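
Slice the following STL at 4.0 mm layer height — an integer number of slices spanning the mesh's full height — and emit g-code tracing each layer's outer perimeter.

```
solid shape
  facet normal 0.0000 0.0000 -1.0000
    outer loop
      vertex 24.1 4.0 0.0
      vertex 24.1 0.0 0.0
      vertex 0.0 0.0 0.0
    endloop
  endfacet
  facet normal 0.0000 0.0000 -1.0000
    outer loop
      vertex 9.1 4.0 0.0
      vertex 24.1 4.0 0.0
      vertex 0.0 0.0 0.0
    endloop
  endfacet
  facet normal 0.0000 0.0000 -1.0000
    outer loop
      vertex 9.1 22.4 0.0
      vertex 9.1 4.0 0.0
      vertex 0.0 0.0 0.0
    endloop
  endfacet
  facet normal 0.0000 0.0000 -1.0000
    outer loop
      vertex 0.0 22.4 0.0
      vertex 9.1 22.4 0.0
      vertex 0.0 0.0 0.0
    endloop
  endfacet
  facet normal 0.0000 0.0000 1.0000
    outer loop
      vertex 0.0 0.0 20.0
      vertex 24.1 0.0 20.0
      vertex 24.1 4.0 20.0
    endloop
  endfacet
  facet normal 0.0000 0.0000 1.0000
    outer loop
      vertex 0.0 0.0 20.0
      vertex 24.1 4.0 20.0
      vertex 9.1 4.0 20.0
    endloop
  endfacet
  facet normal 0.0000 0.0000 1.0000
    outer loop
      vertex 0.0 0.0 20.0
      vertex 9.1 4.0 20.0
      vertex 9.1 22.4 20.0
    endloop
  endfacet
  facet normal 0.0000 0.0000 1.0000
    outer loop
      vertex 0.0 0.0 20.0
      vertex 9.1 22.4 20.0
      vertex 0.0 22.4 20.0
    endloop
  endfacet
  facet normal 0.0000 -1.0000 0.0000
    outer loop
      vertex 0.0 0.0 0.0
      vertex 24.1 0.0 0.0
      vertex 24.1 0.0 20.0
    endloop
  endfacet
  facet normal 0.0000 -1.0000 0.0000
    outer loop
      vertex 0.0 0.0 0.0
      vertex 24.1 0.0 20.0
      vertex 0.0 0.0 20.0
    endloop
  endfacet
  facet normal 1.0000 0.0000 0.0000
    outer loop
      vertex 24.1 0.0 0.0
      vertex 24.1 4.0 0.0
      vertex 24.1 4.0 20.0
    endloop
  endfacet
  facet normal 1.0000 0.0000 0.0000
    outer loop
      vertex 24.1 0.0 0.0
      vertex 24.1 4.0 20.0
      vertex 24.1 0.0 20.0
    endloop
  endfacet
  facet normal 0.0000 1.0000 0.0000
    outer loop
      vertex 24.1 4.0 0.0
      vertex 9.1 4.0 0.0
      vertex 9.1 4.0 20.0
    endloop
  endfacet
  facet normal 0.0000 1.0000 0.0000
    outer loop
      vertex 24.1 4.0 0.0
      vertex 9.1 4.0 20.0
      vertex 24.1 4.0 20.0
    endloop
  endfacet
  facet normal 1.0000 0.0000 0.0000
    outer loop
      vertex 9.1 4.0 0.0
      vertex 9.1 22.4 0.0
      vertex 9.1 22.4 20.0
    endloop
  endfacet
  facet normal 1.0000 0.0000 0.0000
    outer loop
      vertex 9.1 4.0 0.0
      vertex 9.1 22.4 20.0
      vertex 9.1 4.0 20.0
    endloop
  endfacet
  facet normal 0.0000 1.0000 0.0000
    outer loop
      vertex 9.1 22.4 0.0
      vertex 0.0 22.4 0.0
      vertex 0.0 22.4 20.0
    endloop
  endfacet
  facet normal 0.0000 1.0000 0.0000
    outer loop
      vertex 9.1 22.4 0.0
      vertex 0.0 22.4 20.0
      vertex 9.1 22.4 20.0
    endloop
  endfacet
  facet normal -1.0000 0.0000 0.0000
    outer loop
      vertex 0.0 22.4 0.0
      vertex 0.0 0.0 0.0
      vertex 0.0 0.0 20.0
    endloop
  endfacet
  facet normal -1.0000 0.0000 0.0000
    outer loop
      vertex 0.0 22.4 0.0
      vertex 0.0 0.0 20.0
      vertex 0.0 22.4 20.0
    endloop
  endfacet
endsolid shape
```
; perimeter-only toolpath
G21 ; units = mm
G90 ; absolute positioning
G28 ; home
; layer 1
G0 Z4.0
G0 X0.0 Y0.0
G1 X24.1 Y0.0
G1 X24.1 Y4.0
G1 X9.1 Y4.0
G1 X9.1 Y22.4
G1 X0.0 Y22.4
G1 X0.0 Y0.0
; layer 2
G0 Z8.0
G0 X0.0 Y0.0
G1 X24.1 Y0.0
G1 X24.1 Y4.0
G1 X9.1 Y4.0
G1 X9.1 Y22.4
G1 X0.0 Y22.4
G1 X0.0 Y0.0
; layer 3
G0 Z12.0
G0 X0.0 Y0.0
G1 X24.1 Y0.0
G1 X24.1 Y4.0
G1 X9.1 Y4.0
G1 X9.1 Y22.4
G1 X0.0 Y22.4
G1 X0.0 Y0.0
; layer 4
G0 Z16.0
G0 X0.0 Y0.0
G1 X24.1 Y0.0
G1 X24.1 Y4.0
G1 X9.1 Y4.0
G1 X9.1 Y22.4
G1 X0.0 Y22.4
G1 X0.0 Y0.0
; layer 5
G0 Z20.0
G0 X0.0 Y0.0
G1 X24.1 Y0.0
G1 X24.1 Y4.0
G1 X9.1 Y4.0
G1 X9.1 Y22.4
G1 X0.0 Y22.4
G1 X0.0 Y0.0
M2 ; end

The solid is an L-shaped prism: outer 24.1 × 22.4 mm, arm thicknesses ≈ 4 mm (horizontal) and 9.1 mm (vertical), extruded 20 mm in z. Slicing at Δz = 4.0 mm — 5 equal slices spanning the solid's height, so layer i sits at z = i·h/5 — gives 5 non-empty perimeters. Each is a 6-segment closed polygon; G0 lifts to the layer z and rapids to the start vertex, then G1 traces the edges.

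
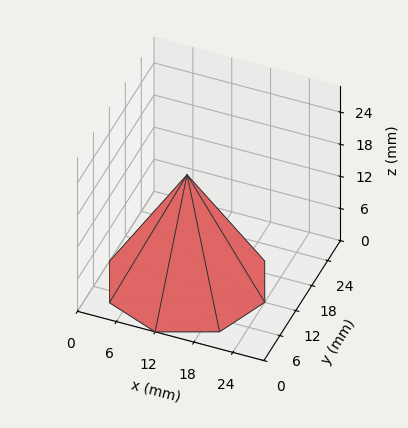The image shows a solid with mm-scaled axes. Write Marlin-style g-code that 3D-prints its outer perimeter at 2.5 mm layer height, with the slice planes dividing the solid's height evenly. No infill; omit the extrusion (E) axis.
Reading the render: the shape is a regular 8-sided pyramid, base circumscribed radius ≈ 12 mm, apex at z ≈ 20 mm (dimensions read to the nearest mm from the axis ticks). For the g-code, the solid's height is divided into equal slices at the stated Δz and each level perimeter traced with G1 moves after a G0 lift.

; perimeter-only toolpath
G21 ; units = mm
G90 ; absolute positioning
G28 ; home
; layer 1
G0 Z2.5
G0 X22.5 Y12.0
G1 X19.4 Y19.4
G1 X12.0 Y22.5
G1 X4.6 Y19.4
G1 X1.5 Y12.0
G1 X4.6 Y4.6
G1 X12.0 Y1.5
G1 X19.4 Y4.6
G1 X22.5 Y12.0
; layer 2
G0 Z5.0
G0 X21.0 Y12.0
G1 X18.4 Y18.4
G1 X12.0 Y21.0
G1 X5.6 Y18.4
G1 X3.0 Y12.0
G1 X5.6 Y5.6
G1 X12.0 Y3.0
G1 X18.4 Y5.6
G1 X21.0 Y12.0
; layer 3
G0 Z7.5
G0 X19.5 Y12.0
G1 X17.3 Y17.3
G1 X12.0 Y19.5
G1 X6.7 Y17.3
G1 X4.5 Y12.0
G1 X6.7 Y6.7
G1 X12.0 Y4.5
G1 X17.3 Y6.7
G1 X19.5 Y12.0
; layer 4
G0 Z10.0
G0 X18.0 Y12.0
G1 X16.2 Y16.2
G1 X12.0 Y18.0
G1 X7.8 Y16.2
G1 X6.0 Y12.0
G1 X7.8 Y7.8
G1 X12.0 Y6.0
G1 X16.2 Y7.8
G1 X18.0 Y12.0
; layer 5
G0 Z12.5
G0 X16.5 Y12.0
G1 X15.2 Y15.2
G1 X12.0 Y16.5
G1 X8.8 Y15.2
G1 X7.5 Y12.0
G1 X8.8 Y8.8
G1 X12.0 Y7.5
G1 X15.2 Y8.8
G1 X16.5 Y12.0
; layer 6
G0 Z15.0
G0 X15.0 Y12.0
G1 X14.1 Y14.1
G1 X12.0 Y15.0
G1 X9.9 Y14.1
G1 X9.0 Y12.0
G1 X9.9 Y9.9
G1 X12.0 Y9.0
G1 X14.1 Y9.9
G1 X15.0 Y12.0
; layer 7
G0 Z17.5
G0 X13.5 Y12.0
G1 X13.1 Y13.1
G1 X12.0 Y13.5
G1 X10.9 Y13.1
G1 X10.5 Y12.0
G1 X10.9 Y10.9
G1 X12.0 Y10.5
G1 X13.1 Y10.9
G1 X13.5 Y12.0
M2 ; end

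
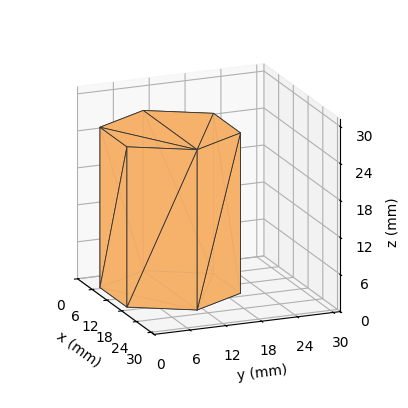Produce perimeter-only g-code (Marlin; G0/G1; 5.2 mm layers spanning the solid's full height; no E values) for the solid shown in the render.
Reading the render: the shape is a regular 6-sided prism (a cylinder approximated with 6 flat sides), circumscribed radius ≈ 11 mm, height ≈ 26 mm (dimensions read to the nearest mm from the axis ticks). For the g-code, the solid's height is divided into equal slices at the stated Δz and each level perimeter traced with G1 moves after a G0 lift.

; perimeter-only toolpath
G21 ; units = mm
G90 ; absolute positioning
G28 ; home
; layer 1
G0 Z5.2
G0 X22.0 Y11.0
G1 X16.5 Y20.5
G1 X5.5 Y20.5
G1 X0.0 Y11.0
G1 X5.5 Y1.5
G1 X16.5 Y1.5
G1 X22.0 Y11.0
; layer 2
G0 Z10.4
G0 X22.0 Y11.0
G1 X16.5 Y20.5
G1 X5.5 Y20.5
G1 X0.0 Y11.0
G1 X5.5 Y1.5
G1 X16.5 Y1.5
G1 X22.0 Y11.0
; layer 3
G0 Z15.6
G0 X22.0 Y11.0
G1 X16.5 Y20.5
G1 X5.5 Y20.5
G1 X0.0 Y11.0
G1 X5.5 Y1.5
G1 X16.5 Y1.5
G1 X22.0 Y11.0
; layer 4
G0 Z20.8
G0 X22.0 Y11.0
G1 X16.5 Y20.5
G1 X5.5 Y20.5
G1 X0.0 Y11.0
G1 X5.5 Y1.5
G1 X16.5 Y1.5
G1 X22.0 Y11.0
; layer 5
G0 Z26.0
G0 X22.0 Y11.0
G1 X16.5 Y20.5
G1 X5.5 Y20.5
G1 X0.0 Y11.0
G1 X5.5 Y1.5
G1 X16.5 Y1.5
G1 X22.0 Y11.0
M2 ; end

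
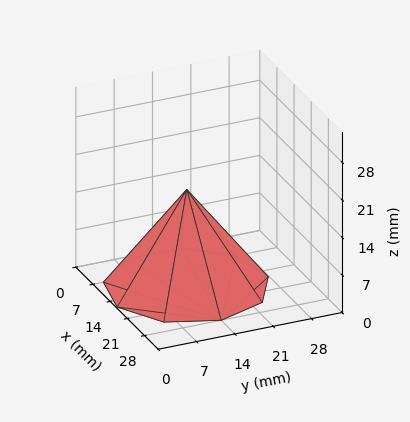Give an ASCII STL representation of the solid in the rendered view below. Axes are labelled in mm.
Reading the render: the shape is a regular 9-sided pyramid, base circumscribed radius ≈ 14 mm, apex at z ≈ 18 mm (dimensions read to the nearest mm from the axis ticks). For the STL, each face is triangulated and given an outward normal.

solid part
  facet normal 0.0000 0.0000 -1.0000
    outer loop
      vertex 16.4 27.8 0.0
      vertex 24.7 23.0 0.0
      vertex 28.0 14.0 0.0
    endloop
  endfacet
  facet normal 0.0000 0.0000 -1.0000
    outer loop
      vertex 7.0 26.1 0.0
      vertex 16.4 27.8 0.0
      vertex 28.0 14.0 0.0
    endloop
  endfacet
  facet normal 0.0000 0.0000 -1.0000
    outer loop
      vertex 0.8 18.8 0.0
      vertex 7.0 26.1 0.0
      vertex 28.0 14.0 0.0
    endloop
  endfacet
  facet normal 0.0000 0.0000 -1.0000
    outer loop
      vertex 0.8 9.2 0.0
      vertex 0.8 18.8 0.0
      vertex 28.0 14.0 0.0
    endloop
  endfacet
  facet normal 0.0000 0.0000 -1.0000
    outer loop
      vertex 7.0 1.9 0.0
      vertex 0.8 9.2 0.0
      vertex 28.0 14.0 0.0
    endloop
  endfacet
  facet normal 0.0000 0.0000 -1.0000
    outer loop
      vertex 16.4 0.2 0.0
      vertex 7.0 1.9 0.0
      vertex 28.0 14.0 0.0
    endloop
  endfacet
  facet normal 0.0000 0.0000 -1.0000
    outer loop
      vertex 24.7 5.0 0.0
      vertex 16.4 0.2 0.0
      vertex 28.0 14.0 0.0
    endloop
  endfacet
  facet normal 0.7582 0.2780 0.5897
    outer loop
      vertex 28.0 14.0 0.0
      vertex 24.7 23.0 0.0
      vertex 14.0 14.0 18.0
    endloop
  endfacet
  facet normal 0.4043 0.6990 0.5898
    outer loop
      vertex 24.7 23.0 0.0
      vertex 16.4 27.8 0.0
      vertex 14.0 14.0 18.0
    endloop
  endfacet
  facet normal -0.1437 0.7945 0.5900
    outer loop
      vertex 16.4 27.8 0.0
      vertex 7.0 26.1 0.0
      vertex 14.0 14.0 18.0
    endloop
  endfacet
  facet normal -0.6152 0.5225 0.5904
    outer loop
      vertex 7.0 26.1 0.0
      vertex 0.8 18.8 0.0
      vertex 14.0 14.0 18.0
    endloop
  endfacet
  facet normal -0.8064 0.0000 0.5914
    outer loop
      vertex 0.8 18.8 0.0
      vertex 0.8 9.2 0.0
      vertex 14.0 14.0 18.0
    endloop
  endfacet
  facet normal -0.6152 -0.5225 0.5904
    outer loop
      vertex 0.8 9.2 0.0
      vertex 7.0 1.9 0.0
      vertex 14.0 14.0 18.0
    endloop
  endfacet
  facet normal -0.1437 -0.7945 0.5900
    outer loop
      vertex 7.0 1.9 0.0
      vertex 16.4 0.2 0.0
      vertex 14.0 14.0 18.0
    endloop
  endfacet
  facet normal 0.4043 -0.6990 0.5898
    outer loop
      vertex 16.4 0.2 0.0
      vertex 24.7 5.0 0.0
      vertex 14.0 14.0 18.0
    endloop
  endfacet
  facet normal 0.7582 -0.2780 0.5897
    outer loop
      vertex 24.7 5.0 0.0
      vertex 28.0 14.0 0.0
      vertex 14.0 14.0 18.0
    endloop
  endfacet
endsolid part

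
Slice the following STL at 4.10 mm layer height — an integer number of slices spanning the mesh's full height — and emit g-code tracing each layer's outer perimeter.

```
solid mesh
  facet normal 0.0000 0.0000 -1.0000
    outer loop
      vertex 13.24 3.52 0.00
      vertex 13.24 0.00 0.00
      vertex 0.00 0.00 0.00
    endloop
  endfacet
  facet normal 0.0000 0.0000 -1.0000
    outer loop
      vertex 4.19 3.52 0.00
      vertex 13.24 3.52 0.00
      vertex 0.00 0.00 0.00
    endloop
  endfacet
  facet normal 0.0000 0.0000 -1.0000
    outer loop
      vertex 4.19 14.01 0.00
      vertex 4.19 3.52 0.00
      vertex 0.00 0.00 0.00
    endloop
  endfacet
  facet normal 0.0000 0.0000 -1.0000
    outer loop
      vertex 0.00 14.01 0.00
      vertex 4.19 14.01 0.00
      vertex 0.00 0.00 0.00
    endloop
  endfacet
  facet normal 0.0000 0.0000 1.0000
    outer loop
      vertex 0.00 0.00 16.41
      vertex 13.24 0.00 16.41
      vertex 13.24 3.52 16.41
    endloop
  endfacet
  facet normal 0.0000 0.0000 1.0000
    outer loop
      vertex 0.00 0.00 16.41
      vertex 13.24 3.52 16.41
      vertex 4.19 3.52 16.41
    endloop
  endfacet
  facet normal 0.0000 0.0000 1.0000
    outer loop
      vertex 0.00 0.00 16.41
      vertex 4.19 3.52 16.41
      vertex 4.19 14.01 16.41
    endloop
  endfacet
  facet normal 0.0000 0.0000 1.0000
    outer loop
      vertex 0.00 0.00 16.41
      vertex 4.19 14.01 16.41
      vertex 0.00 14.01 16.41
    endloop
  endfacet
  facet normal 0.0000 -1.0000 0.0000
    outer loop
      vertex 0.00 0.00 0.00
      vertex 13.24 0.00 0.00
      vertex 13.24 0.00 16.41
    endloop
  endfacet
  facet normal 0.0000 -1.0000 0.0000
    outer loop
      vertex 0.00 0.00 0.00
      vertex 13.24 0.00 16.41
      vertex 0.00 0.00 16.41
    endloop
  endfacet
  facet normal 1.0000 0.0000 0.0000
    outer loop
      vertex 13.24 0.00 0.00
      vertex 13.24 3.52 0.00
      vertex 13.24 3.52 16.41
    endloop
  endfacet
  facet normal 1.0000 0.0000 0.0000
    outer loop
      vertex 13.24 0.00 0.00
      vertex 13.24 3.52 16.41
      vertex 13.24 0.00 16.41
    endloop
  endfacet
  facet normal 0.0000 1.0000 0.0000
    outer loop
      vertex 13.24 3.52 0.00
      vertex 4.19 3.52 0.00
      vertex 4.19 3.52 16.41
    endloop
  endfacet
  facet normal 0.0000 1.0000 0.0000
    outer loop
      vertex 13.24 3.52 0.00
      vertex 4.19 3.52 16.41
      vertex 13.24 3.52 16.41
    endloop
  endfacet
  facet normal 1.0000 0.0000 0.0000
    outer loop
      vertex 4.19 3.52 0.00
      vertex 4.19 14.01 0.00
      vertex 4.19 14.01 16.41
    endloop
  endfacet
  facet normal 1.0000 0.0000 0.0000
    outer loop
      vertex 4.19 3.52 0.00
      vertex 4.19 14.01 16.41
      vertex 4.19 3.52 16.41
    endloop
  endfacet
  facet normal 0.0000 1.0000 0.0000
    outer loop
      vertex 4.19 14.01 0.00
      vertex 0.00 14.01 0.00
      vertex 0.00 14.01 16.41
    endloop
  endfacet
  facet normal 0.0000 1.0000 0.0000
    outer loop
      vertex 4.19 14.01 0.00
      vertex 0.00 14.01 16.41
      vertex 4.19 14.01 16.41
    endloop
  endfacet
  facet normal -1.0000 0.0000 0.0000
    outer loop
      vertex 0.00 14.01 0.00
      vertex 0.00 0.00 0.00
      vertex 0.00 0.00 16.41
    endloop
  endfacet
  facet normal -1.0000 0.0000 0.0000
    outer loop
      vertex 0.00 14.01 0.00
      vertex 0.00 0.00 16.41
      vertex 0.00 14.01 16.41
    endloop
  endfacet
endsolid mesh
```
; perimeter-only toolpath
G21 ; units = mm
G90 ; absolute positioning
G28 ; home
; layer 1
G0 Z4.10
G0 X0.00 Y0.00
G1 X13.24 Y0.00
G1 X13.24 Y3.52
G1 X4.19 Y3.52
G1 X4.19 Y14.01
G1 X0.00 Y14.01
G1 X0.00 Y0.00
; layer 2
G0 Z8.21
G0 X0.00 Y0.00
G1 X13.24 Y0.00
G1 X13.24 Y3.52
G1 X4.19 Y3.52
G1 X4.19 Y14.01
G1 X0.00 Y14.01
G1 X0.00 Y0.00
; layer 3
G0 Z12.31
G0 X0.00 Y0.00
G1 X13.24 Y0.00
G1 X13.24 Y3.52
G1 X4.19 Y3.52
G1 X4.19 Y14.01
G1 X0.00 Y14.01
G1 X0.00 Y0.00
; layer 4
G0 Z16.41
G0 X0.00 Y0.00
G1 X13.24 Y0.00
G1 X13.24 Y3.52
G1 X4.19 Y3.52
G1 X4.19 Y14.01
G1 X0.00 Y14.01
G1 X0.00 Y0.00
M2 ; end

The solid is an L-shaped prism: outer 13.2 × 14 mm, arm thicknesses ≈ 3.52 mm (horizontal) and 4.19 mm (vertical), extruded 16.4 mm in z. Slicing at Δz = 4.10 mm — 4 equal slices spanning the solid's height, so layer i sits at z = i·h/4 — gives 4 non-empty perimeters. Each is a 6-segment closed polygon; G0 lifts to the layer z and rapids to the start vertex, then G1 traces the edges.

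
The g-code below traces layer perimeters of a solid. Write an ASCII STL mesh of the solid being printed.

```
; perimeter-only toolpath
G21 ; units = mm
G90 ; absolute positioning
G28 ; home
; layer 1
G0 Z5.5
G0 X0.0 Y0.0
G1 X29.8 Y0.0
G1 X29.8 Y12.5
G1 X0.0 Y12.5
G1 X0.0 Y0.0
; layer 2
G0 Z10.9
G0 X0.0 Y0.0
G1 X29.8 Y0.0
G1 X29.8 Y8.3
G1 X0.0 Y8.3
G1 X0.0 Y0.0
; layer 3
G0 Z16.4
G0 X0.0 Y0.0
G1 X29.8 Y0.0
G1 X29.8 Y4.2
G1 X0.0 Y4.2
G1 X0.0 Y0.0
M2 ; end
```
solid part
  facet normal 0.0000 0.0000 -1.0000
    outer loop
      vertex 29.8 16.7 0.0
      vertex 29.8 0.0 0.0
      vertex 0.0 0.0 0.0
    endloop
  endfacet
  facet normal 0.0000 0.0000 -1.0000
    outer loop
      vertex 0.0 16.7 0.0
      vertex 29.8 16.7 0.0
      vertex 0.0 0.0 0.0
    endloop
  endfacet
  facet normal 0.0000 -1.0000 0.0000
    outer loop
      vertex 0.0 0.0 0.0
      vertex 29.8 0.0 0.0
      vertex 29.8 0.0 21.9
    endloop
  endfacet
  facet normal 0.0000 -1.0000 0.0000
    outer loop
      vertex 0.0 0.0 0.0
      vertex 29.8 0.0 21.9
      vertex 0.0 0.0 21.9
    endloop
  endfacet
  facet normal 0.0000 0.7952 0.6064
    outer loop
      vertex 0.0 0.0 21.9
      vertex 29.8 0.0 21.9
      vertex 29.8 16.7 0.0
    endloop
  endfacet
  facet normal 0.0000 0.7952 0.6064
    outer loop
      vertex 0.0 0.0 21.9
      vertex 29.8 16.7 0.0
      vertex 0.0 16.7 0.0
    endloop
  endfacet
  facet normal -1.0000 0.0000 0.0000
    outer loop
      vertex 0.0 0.0 21.9
      vertex 0.0 16.7 0.0
      vertex 0.0 0.0 0.0
    endloop
  endfacet
  facet normal 1.0000 0.0000 0.0000
    outer loop
      vertex 29.8 0.0 0.0
      vertex 29.8 16.7 0.0
      vertex 29.8 0.0 21.9
    endloop
  endfacet
endsolid part

The G0 Z moves step by Δz≈5.5 mm. The G1 loops shrink linearly with z, so the solid tapers from its base footprint up to z≈21.9. Closing with a flat bottom cap and the tapered top and triangulating gives 8 facets — a wedge (ramp): 29.8 × 16.7 mm base, rising to 21.9 mm along the y=0 edge and sloping linearly to z=0 at y=16.7.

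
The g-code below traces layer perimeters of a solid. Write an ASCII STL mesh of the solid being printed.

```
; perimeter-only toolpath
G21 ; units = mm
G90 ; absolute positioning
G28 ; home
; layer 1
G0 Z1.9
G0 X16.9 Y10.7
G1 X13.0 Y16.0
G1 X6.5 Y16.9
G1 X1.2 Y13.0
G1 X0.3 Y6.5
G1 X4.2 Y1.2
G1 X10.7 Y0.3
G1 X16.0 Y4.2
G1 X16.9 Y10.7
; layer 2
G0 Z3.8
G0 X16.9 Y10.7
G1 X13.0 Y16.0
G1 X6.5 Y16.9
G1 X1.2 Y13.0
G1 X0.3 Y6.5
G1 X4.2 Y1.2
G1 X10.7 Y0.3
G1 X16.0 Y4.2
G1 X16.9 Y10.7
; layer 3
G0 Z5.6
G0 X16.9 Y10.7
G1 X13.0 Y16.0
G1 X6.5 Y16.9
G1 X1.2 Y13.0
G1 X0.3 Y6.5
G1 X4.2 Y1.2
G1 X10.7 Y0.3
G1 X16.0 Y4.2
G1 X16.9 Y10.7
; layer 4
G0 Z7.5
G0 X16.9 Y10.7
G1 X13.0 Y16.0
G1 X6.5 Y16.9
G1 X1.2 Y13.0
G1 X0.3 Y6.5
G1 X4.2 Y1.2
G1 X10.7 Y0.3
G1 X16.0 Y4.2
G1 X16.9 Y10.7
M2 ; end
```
solid part
  facet normal 0.0000 0.0000 -1.0000
    outer loop
      vertex 6.5 16.9 0.0
      vertex 13.0 16.0 0.0
      vertex 16.9 10.7 0.0
    endloop
  endfacet
  facet normal 0.0000 0.0000 -1.0000
    outer loop
      vertex 1.2 13.0 0.0
      vertex 6.5 16.9 0.0
      vertex 16.9 10.7 0.0
    endloop
  endfacet
  facet normal 0.0000 0.0000 -1.0000
    outer loop
      vertex 0.3 6.5 0.0
      vertex 1.2 13.0 0.0
      vertex 16.9 10.7 0.0
    endloop
  endfacet
  facet normal 0.0000 0.0000 -1.0000
    outer loop
      vertex 4.2 1.2 0.0
      vertex 0.3 6.5 0.0
      vertex 16.9 10.7 0.0
    endloop
  endfacet
  facet normal 0.0000 0.0000 -1.0000
    outer loop
      vertex 10.7 0.3 0.0
      vertex 4.2 1.2 0.0
      vertex 16.9 10.7 0.0
    endloop
  endfacet
  facet normal 0.0000 0.0000 -1.0000
    outer loop
      vertex 16.0 4.2 0.0
      vertex 10.7 0.3 0.0
      vertex 16.9 10.7 0.0
    endloop
  endfacet
  facet normal 0.0000 0.0000 1.0000
    outer loop
      vertex 16.9 10.7 7.5
      vertex 13.0 16.0 7.5
      vertex 6.5 16.9 7.5
    endloop
  endfacet
  facet normal 0.0000 0.0000 1.0000
    outer loop
      vertex 16.9 10.7 7.5
      vertex 6.5 16.9 7.5
      vertex 1.2 13.0 7.5
    endloop
  endfacet
  facet normal 0.0000 0.0000 1.0000
    outer loop
      vertex 16.9 10.7 7.5
      vertex 1.2 13.0 7.5
      vertex 0.3 6.5 7.5
    endloop
  endfacet
  facet normal 0.0000 0.0000 1.0000
    outer loop
      vertex 16.9 10.7 7.5
      vertex 0.3 6.5 7.5
      vertex 4.2 1.2 7.5
    endloop
  endfacet
  facet normal 0.0000 0.0000 1.0000
    outer loop
      vertex 16.9 10.7 7.5
      vertex 4.2 1.2 7.5
      vertex 10.7 0.3 7.5
    endloop
  endfacet
  facet normal 0.0000 0.0000 1.0000
    outer loop
      vertex 16.9 10.7 7.5
      vertex 10.7 0.3 7.5
      vertex 16.0 4.2 7.5
    endloop
  endfacet
  facet normal 0.8054 0.5927 0.0000
    outer loop
      vertex 16.9 10.7 0.0
      vertex 13.0 16.0 0.0
      vertex 13.0 16.0 7.5
    endloop
  endfacet
  facet normal 0.8054 0.5927 0.0000
    outer loop
      vertex 16.9 10.7 0.0
      vertex 13.0 16.0 7.5
      vertex 16.9 10.7 7.5
    endloop
  endfacet
  facet normal 0.1372 0.9905 0.0000
    outer loop
      vertex 13.0 16.0 0.0
      vertex 6.5 16.9 0.0
      vertex 6.5 16.9 7.5
    endloop
  endfacet
  facet normal 0.1372 0.9905 0.0000
    outer loop
      vertex 13.0 16.0 0.0
      vertex 6.5 16.9 7.5
      vertex 13.0 16.0 7.5
    endloop
  endfacet
  facet normal -0.5927 0.8054 0.0000
    outer loop
      vertex 6.5 16.9 0.0
      vertex 1.2 13.0 0.0
      vertex 1.2 13.0 7.5
    endloop
  endfacet
  facet normal -0.5927 0.8054 0.0000
    outer loop
      vertex 6.5 16.9 0.0
      vertex 1.2 13.0 7.5
      vertex 6.5 16.9 7.5
    endloop
  endfacet
  facet normal -0.9905 0.1372 0.0000
    outer loop
      vertex 1.2 13.0 0.0
      vertex 0.3 6.5 0.0
      vertex 0.3 6.5 7.5
    endloop
  endfacet
  facet normal -0.9905 0.1372 0.0000
    outer loop
      vertex 1.2 13.0 0.0
      vertex 0.3 6.5 7.5
      vertex 1.2 13.0 7.5
    endloop
  endfacet
  facet normal -0.8054 -0.5927 0.0000
    outer loop
      vertex 0.3 6.5 0.0
      vertex 4.2 1.2 0.0
      vertex 4.2 1.2 7.5
    endloop
  endfacet
  facet normal -0.8054 -0.5927 0.0000
    outer loop
      vertex 0.3 6.5 0.0
      vertex 4.2 1.2 7.5
      vertex 0.3 6.5 7.5
    endloop
  endfacet
  facet normal -0.1372 -0.9905 0.0000
    outer loop
      vertex 4.2 1.2 0.0
      vertex 10.7 0.3 0.0
      vertex 10.7 0.3 7.5
    endloop
  endfacet
  facet normal -0.1372 -0.9905 0.0000
    outer loop
      vertex 4.2 1.2 0.0
      vertex 10.7 0.3 7.5
      vertex 4.2 1.2 7.5
    endloop
  endfacet
  facet normal 0.5927 -0.8054 0.0000
    outer loop
      vertex 10.7 0.3 0.0
      vertex 16.0 4.2 0.0
      vertex 16.0 4.2 7.5
    endloop
  endfacet
  facet normal 0.5927 -0.8054 0.0000
    outer loop
      vertex 10.7 0.3 0.0
      vertex 16.0 4.2 7.5
      vertex 10.7 0.3 7.5
    endloop
  endfacet
  facet normal 0.9905 -0.1372 0.0000
    outer loop
      vertex 16.0 4.2 0.0
      vertex 16.9 10.7 0.0
      vertex 16.9 10.7 7.5
    endloop
  endfacet
  facet normal 0.9905 -0.1372 0.0000
    outer loop
      vertex 16.0 4.2 0.0
      vertex 16.9 10.7 7.5
      vertex 16.0 4.2 7.5
    endloop
  endfacet
endsolid part

The G0 Z moves step by Δz≈1.9 mm. Every layer's G1 loop is the same polygon, so the solid is a straight extrusion of it from z=0 to z≈7.5. Closing with flat bottom and top caps and triangulating gives 28 facets — a regular 8-sided prism (a cylinder approximated with 8 flat sides), circumscribed radius ≈ 8.6 mm, height ≈ 7.5 mm.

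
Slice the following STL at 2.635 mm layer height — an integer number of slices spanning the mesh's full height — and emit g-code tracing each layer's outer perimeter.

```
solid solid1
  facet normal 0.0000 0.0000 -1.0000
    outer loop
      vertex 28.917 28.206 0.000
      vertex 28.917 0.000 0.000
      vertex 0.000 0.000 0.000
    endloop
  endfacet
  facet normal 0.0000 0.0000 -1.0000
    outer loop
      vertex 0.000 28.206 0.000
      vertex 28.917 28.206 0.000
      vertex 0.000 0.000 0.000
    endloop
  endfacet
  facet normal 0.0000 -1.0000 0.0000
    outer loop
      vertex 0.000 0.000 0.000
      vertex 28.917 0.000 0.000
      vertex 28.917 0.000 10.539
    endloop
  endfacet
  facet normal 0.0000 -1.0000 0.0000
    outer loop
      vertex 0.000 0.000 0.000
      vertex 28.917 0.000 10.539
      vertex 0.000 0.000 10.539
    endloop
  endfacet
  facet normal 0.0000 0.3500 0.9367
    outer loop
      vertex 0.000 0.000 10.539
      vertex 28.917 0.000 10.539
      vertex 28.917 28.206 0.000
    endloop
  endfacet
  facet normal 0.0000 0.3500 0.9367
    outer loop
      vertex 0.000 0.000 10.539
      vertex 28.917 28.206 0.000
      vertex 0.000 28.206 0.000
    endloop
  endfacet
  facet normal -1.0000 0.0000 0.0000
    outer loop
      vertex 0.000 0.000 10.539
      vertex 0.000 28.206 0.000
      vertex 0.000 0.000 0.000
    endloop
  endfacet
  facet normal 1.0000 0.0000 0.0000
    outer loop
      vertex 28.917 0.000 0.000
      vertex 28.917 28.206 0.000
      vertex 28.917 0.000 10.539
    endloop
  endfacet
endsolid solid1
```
; perimeter-only toolpath
G21 ; units = mm
G90 ; absolute positioning
G28 ; home
; layer 1
G0 Z2.635
G0 X0.000 Y0.000
G1 X28.917 Y0.000
G1 X28.917 Y21.154
G1 X0.000 Y21.154
G1 X0.000 Y0.000
; layer 2
G0 Z5.269
G0 X0.000 Y0.000
G1 X28.917 Y0.000
G1 X28.917 Y14.103
G1 X0.000 Y14.103
G1 X0.000 Y0.000
; layer 3
G0 Z7.904
G0 X0.000 Y0.000
G1 X28.917 Y0.000
G1 X28.917 Y7.051
G1 X0.000 Y7.051
G1 X0.000 Y0.000
M2 ; end

The solid is a wedge (ramp): 28.9 × 28.2 mm base, rising to 10.5 mm along the y=0 edge and sloping linearly to z=0 at y=28.2. Slicing at Δz = 2.635 mm — 4 equal slices spanning the solid's height, so layer i sits at z = i·h/4 — gives 3 non-empty perimeters. Each is a 4-segment closed polygon; G0 lifts to the layer z and rapids to the start vertex, then G1 traces the edges. The cross-section shrinks linearly with z (the slice at the apex is degenerate and omitted).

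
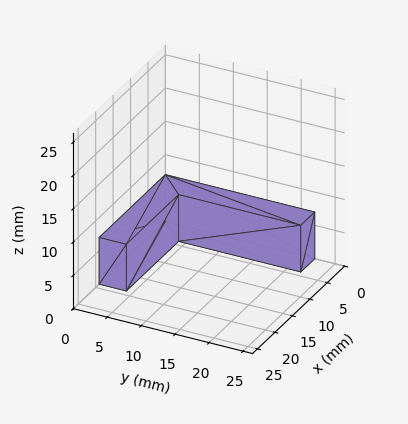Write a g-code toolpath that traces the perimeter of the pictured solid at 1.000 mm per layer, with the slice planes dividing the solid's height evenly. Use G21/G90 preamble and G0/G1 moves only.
Reading the render: the shape is an L-shaped prism: outer 19 × 22 mm, arm thicknesses ≈ 4 mm (horizontal) and 4 mm (vertical), extruded 7 mm in z (dimensions read to the nearest mm from the axis ticks). For the g-code, the solid's height is divided into equal slices at the stated Δz and each level perimeter traced with G1 moves after a G0 lift.

; perimeter-only toolpath
G21 ; units = mm
G90 ; absolute positioning
G28 ; home
; layer 1
G0 Z1.000
G0 X0.000 Y0.000
G1 X19.000 Y0.000
G1 X19.000 Y4.000
G1 X4.000 Y4.000
G1 X4.000 Y22.000
G1 X0.000 Y22.000
G1 X0.000 Y0.000
; layer 2
G0 Z2.000
G0 X0.000 Y0.000
G1 X19.000 Y0.000
G1 X19.000 Y4.000
G1 X4.000 Y4.000
G1 X4.000 Y22.000
G1 X0.000 Y22.000
G1 X0.000 Y0.000
; layer 3
G0 Z3.000
G0 X0.000 Y0.000
G1 X19.000 Y0.000
G1 X19.000 Y4.000
G1 X4.000 Y4.000
G1 X4.000 Y22.000
G1 X0.000 Y22.000
G1 X0.000 Y0.000
; layer 4
G0 Z4.000
G0 X0.000 Y0.000
G1 X19.000 Y0.000
G1 X19.000 Y4.000
G1 X4.000 Y4.000
G1 X4.000 Y22.000
G1 X0.000 Y22.000
G1 X0.000 Y0.000
; layer 5
G0 Z5.000
G0 X0.000 Y0.000
G1 X19.000 Y0.000
G1 X19.000 Y4.000
G1 X4.000 Y4.000
G1 X4.000 Y22.000
G1 X0.000 Y22.000
G1 X0.000 Y0.000
; layer 6
G0 Z6.000
G0 X0.000 Y0.000
G1 X19.000 Y0.000
G1 X19.000 Y4.000
G1 X4.000 Y4.000
G1 X4.000 Y22.000
G1 X0.000 Y22.000
G1 X0.000 Y0.000
; layer 7
G0 Z7.000
G0 X0.000 Y0.000
G1 X19.000 Y0.000
G1 X19.000 Y4.000
G1 X4.000 Y4.000
G1 X4.000 Y22.000
G1 X0.000 Y22.000
G1 X0.000 Y0.000
M2 ; end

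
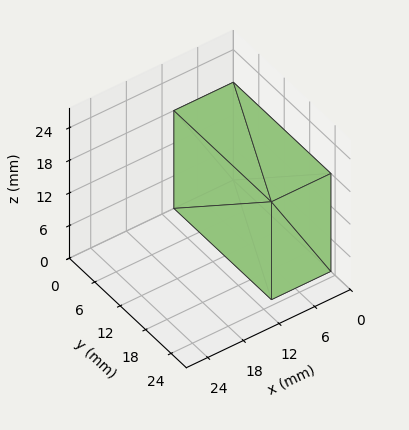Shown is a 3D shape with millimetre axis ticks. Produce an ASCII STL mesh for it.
Reading the render: the shape is a rectangular box, roughly 10 × 23 mm footprint and 18 mm tall (dimensions read to the nearest mm from the axis ticks). For the STL, each face is triangulated and given an outward normal.

solid part
  facet normal 0.0000 0.0000 -1.0000
    outer loop
      vertex 10.0 23.0 0.0
      vertex 10.0 0.0 0.0
      vertex 0.0 0.0 0.0
    endloop
  endfacet
  facet normal 0.0000 0.0000 -1.0000
    outer loop
      vertex 0.0 23.0 0.0
      vertex 10.0 23.0 0.0
      vertex 0.0 0.0 0.0
    endloop
  endfacet
  facet normal 0.0000 0.0000 1.0000
    outer loop
      vertex 0.0 0.0 18.0
      vertex 10.0 0.0 18.0
      vertex 10.0 23.0 18.0
    endloop
  endfacet
  facet normal 0.0000 0.0000 1.0000
    outer loop
      vertex 0.0 0.0 18.0
      vertex 10.0 23.0 18.0
      vertex 0.0 23.0 18.0
    endloop
  endfacet
  facet normal 0.0000 -1.0000 0.0000
    outer loop
      vertex 0.0 0.0 0.0
      vertex 10.0 0.0 0.0
      vertex 10.0 0.0 18.0
    endloop
  endfacet
  facet normal 0.0000 -1.0000 0.0000
    outer loop
      vertex 0.0 0.0 0.0
      vertex 10.0 0.0 18.0
      vertex 0.0 0.0 18.0
    endloop
  endfacet
  facet normal 0.0000 1.0000 0.0000
    outer loop
      vertex 10.0 23.0 18.0
      vertex 10.0 23.0 0.0
      vertex 0.0 23.0 0.0
    endloop
  endfacet
  facet normal 0.0000 1.0000 0.0000
    outer loop
      vertex 0.0 23.0 18.0
      vertex 10.0 23.0 18.0
      vertex 0.0 23.0 0.0
    endloop
  endfacet
  facet normal -1.0000 0.0000 0.0000
    outer loop
      vertex 0.0 23.0 18.0
      vertex 0.0 23.0 0.0
      vertex 0.0 0.0 0.0
    endloop
  endfacet
  facet normal -1.0000 0.0000 0.0000
    outer loop
      vertex 0.0 0.0 18.0
      vertex 0.0 23.0 18.0
      vertex 0.0 0.0 0.0
    endloop
  endfacet
  facet normal 1.0000 0.0000 0.0000
    outer loop
      vertex 10.0 0.0 0.0
      vertex 10.0 23.0 0.0
      vertex 10.0 23.0 18.0
    endloop
  endfacet
  facet normal 1.0000 0.0000 0.0000
    outer loop
      vertex 10.0 0.0 0.0
      vertex 10.0 23.0 18.0
      vertex 10.0 0.0 18.0
    endloop
  endfacet
endsolid part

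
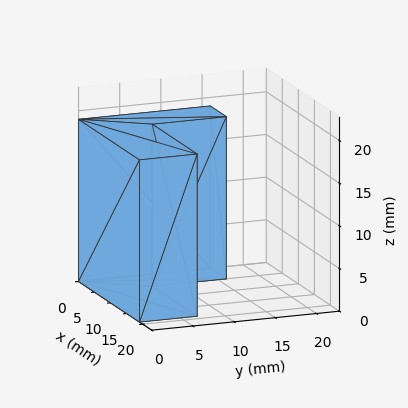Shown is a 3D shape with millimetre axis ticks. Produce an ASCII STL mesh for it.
Reading the render: the shape is an L-shaped prism: outer 19 × 16 mm, arm thicknesses ≈ 7 mm (horizontal) and 5 mm (vertical), extruded 19 mm in z (dimensions read to the nearest mm from the axis ticks). For the STL, each face is triangulated and given an outward normal.

solid part
  facet normal 0.0000 0.0000 -1.0000
    outer loop
      vertex 19.0 7.0 0.0
      vertex 19.0 0.0 0.0
      vertex 0.0 0.0 0.0
    endloop
  endfacet
  facet normal 0.0000 0.0000 -1.0000
    outer loop
      vertex 5.0 7.0 0.0
      vertex 19.0 7.0 0.0
      vertex 0.0 0.0 0.0
    endloop
  endfacet
  facet normal 0.0000 0.0000 -1.0000
    outer loop
      vertex 5.0 16.0 0.0
      vertex 5.0 7.0 0.0
      vertex 0.0 0.0 0.0
    endloop
  endfacet
  facet normal 0.0000 0.0000 -1.0000
    outer loop
      vertex 0.0 16.0 0.0
      vertex 5.0 16.0 0.0
      vertex 0.0 0.0 0.0
    endloop
  endfacet
  facet normal 0.0000 0.0000 1.0000
    outer loop
      vertex 0.0 0.0 19.0
      vertex 19.0 0.0 19.0
      vertex 19.0 7.0 19.0
    endloop
  endfacet
  facet normal 0.0000 0.0000 1.0000
    outer loop
      vertex 0.0 0.0 19.0
      vertex 19.0 7.0 19.0
      vertex 5.0 7.0 19.0
    endloop
  endfacet
  facet normal 0.0000 0.0000 1.0000
    outer loop
      vertex 0.0 0.0 19.0
      vertex 5.0 7.0 19.0
      vertex 5.0 16.0 19.0
    endloop
  endfacet
  facet normal 0.0000 0.0000 1.0000
    outer loop
      vertex 0.0 0.0 19.0
      vertex 5.0 16.0 19.0
      vertex 0.0 16.0 19.0
    endloop
  endfacet
  facet normal 0.0000 -1.0000 0.0000
    outer loop
      vertex 0.0 0.0 0.0
      vertex 19.0 0.0 0.0
      vertex 19.0 0.0 19.0
    endloop
  endfacet
  facet normal 0.0000 -1.0000 0.0000
    outer loop
      vertex 0.0 0.0 0.0
      vertex 19.0 0.0 19.0
      vertex 0.0 0.0 19.0
    endloop
  endfacet
  facet normal 1.0000 0.0000 0.0000
    outer loop
      vertex 19.0 0.0 0.0
      vertex 19.0 7.0 0.0
      vertex 19.0 7.0 19.0
    endloop
  endfacet
  facet normal 1.0000 0.0000 0.0000
    outer loop
      vertex 19.0 0.0 0.0
      vertex 19.0 7.0 19.0
      vertex 19.0 0.0 19.0
    endloop
  endfacet
  facet normal 0.0000 1.0000 0.0000
    outer loop
      vertex 19.0 7.0 0.0
      vertex 5.0 7.0 0.0
      vertex 5.0 7.0 19.0
    endloop
  endfacet
  facet normal 0.0000 1.0000 0.0000
    outer loop
      vertex 19.0 7.0 0.0
      vertex 5.0 7.0 19.0
      vertex 19.0 7.0 19.0
    endloop
  endfacet
  facet normal 1.0000 0.0000 0.0000
    outer loop
      vertex 5.0 7.0 0.0
      vertex 5.0 16.0 0.0
      vertex 5.0 16.0 19.0
    endloop
  endfacet
  facet normal 1.0000 0.0000 0.0000
    outer loop
      vertex 5.0 7.0 0.0
      vertex 5.0 16.0 19.0
      vertex 5.0 7.0 19.0
    endloop
  endfacet
  facet normal 0.0000 1.0000 0.0000
    outer loop
      vertex 5.0 16.0 0.0
      vertex 0.0 16.0 0.0
      vertex 0.0 16.0 19.0
    endloop
  endfacet
  facet normal 0.0000 1.0000 0.0000
    outer loop
      vertex 5.0 16.0 0.0
      vertex 0.0 16.0 19.0
      vertex 5.0 16.0 19.0
    endloop
  endfacet
  facet normal -1.0000 0.0000 0.0000
    outer loop
      vertex 0.0 16.0 0.0
      vertex 0.0 0.0 0.0
      vertex 0.0 0.0 19.0
    endloop
  endfacet
  facet normal -1.0000 0.0000 0.0000
    outer loop
      vertex 0.0 16.0 0.0
      vertex 0.0 0.0 19.0
      vertex 0.0 16.0 19.0
    endloop
  endfacet
endsolid part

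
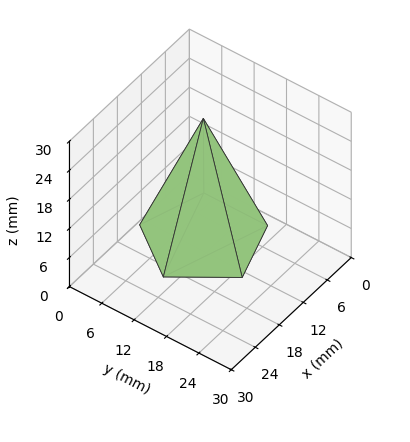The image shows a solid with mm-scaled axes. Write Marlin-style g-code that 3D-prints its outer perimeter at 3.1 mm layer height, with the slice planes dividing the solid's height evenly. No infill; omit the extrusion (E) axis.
Reading the render: the shape is a regular 5-sided pyramid, base circumscribed radius ≈ 10 mm, apex at z ≈ 25 mm (dimensions read to the nearest mm from the axis ticks). For the g-code, the solid's height is divided into equal slices at the stated Δz and each level perimeter traced with G1 moves after a G0 lift.

; perimeter-only toolpath
G21 ; units = mm
G90 ; absolute positioning
G28 ; home
; layer 1
G0 Z3.1
G0 X18.8 Y10.0
G1 X12.7 Y18.3
G1 X2.9 Y15.2
G1 X2.9 Y4.8
G1 X12.7 Y1.7
G1 X18.8 Y10.0
; layer 2
G0 Z6.2
G0 X17.5 Y10.0
G1 X12.3 Y17.1
G1 X3.9 Y14.4
G1 X3.9 Y5.6
G1 X12.3 Y2.9
G1 X17.5 Y10.0
; layer 3
G0 Z9.4
G0 X16.2 Y10.0
G1 X11.9 Y15.9
G1 X4.9 Y13.7
G1 X4.9 Y6.3
G1 X11.9 Y4.1
G1 X16.2 Y10.0
; layer 4
G0 Z12.5
G0 X15.0 Y10.0
G1 X11.6 Y14.8
G1 X6.0 Y12.9
G1 X6.0 Y7.0
G1 X11.6 Y5.2
G1 X15.0 Y10.0
; layer 5
G0 Z15.6
G0 X13.8 Y10.0
G1 X11.2 Y13.6
G1 X7.0 Y12.2
G1 X7.0 Y7.8
G1 X11.2 Y6.4
G1 X13.8 Y10.0
; layer 6
G0 Z18.8
G0 X12.5 Y10.0
G1 X10.8 Y12.4
G1 X8.0 Y11.5
G1 X8.0 Y8.5
G1 X10.8 Y7.6
G1 X12.5 Y10.0
; layer 7
G0 Z21.9
G0 X11.2 Y10.0
G1 X10.4 Y11.2
G1 X9.0 Y10.7
G1 X9.0 Y9.3
G1 X10.4 Y8.8
G1 X11.2 Y10.0
M2 ; end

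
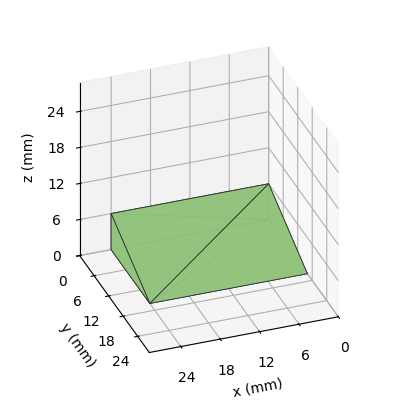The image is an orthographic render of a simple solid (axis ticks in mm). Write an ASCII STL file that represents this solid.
Reading the render: the shape is a wedge (ramp): 24 × 16 mm base, rising to 6 mm along the y=0 edge and sloping linearly to z=0 at y=16 (dimensions read to the nearest mm from the axis ticks). For the STL, each face is triangulated and given an outward normal.

solid part
  facet normal 0.0000 0.0000 -1.0000
    outer loop
      vertex 24.000 16.000 0.000
      vertex 24.000 0.000 0.000
      vertex 0.000 0.000 0.000
    endloop
  endfacet
  facet normal 0.0000 0.0000 -1.0000
    outer loop
      vertex 0.000 16.000 0.000
      vertex 24.000 16.000 0.000
      vertex 0.000 0.000 0.000
    endloop
  endfacet
  facet normal 0.0000 -1.0000 0.0000
    outer loop
      vertex 0.000 0.000 0.000
      vertex 24.000 0.000 0.000
      vertex 24.000 0.000 6.000
    endloop
  endfacet
  facet normal 0.0000 -1.0000 0.0000
    outer loop
      vertex 0.000 0.000 0.000
      vertex 24.000 0.000 6.000
      vertex 0.000 0.000 6.000
    endloop
  endfacet
  facet normal 0.0000 0.3511 0.9363
    outer loop
      vertex 0.000 0.000 6.000
      vertex 24.000 0.000 6.000
      vertex 24.000 16.000 0.000
    endloop
  endfacet
  facet normal 0.0000 0.3511 0.9363
    outer loop
      vertex 0.000 0.000 6.000
      vertex 24.000 16.000 0.000
      vertex 0.000 16.000 0.000
    endloop
  endfacet
  facet normal -1.0000 0.0000 0.0000
    outer loop
      vertex 0.000 0.000 6.000
      vertex 0.000 16.000 0.000
      vertex 0.000 0.000 0.000
    endloop
  endfacet
  facet normal 1.0000 0.0000 0.0000
    outer loop
      vertex 24.000 0.000 0.000
      vertex 24.000 16.000 0.000
      vertex 24.000 0.000 6.000
    endloop
  endfacet
endsolid part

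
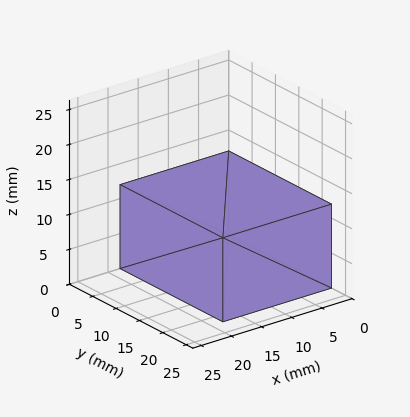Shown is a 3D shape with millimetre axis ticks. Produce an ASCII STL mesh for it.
Reading the render: the shape is a rectangular box, roughly 18 × 22 mm footprint and 12 mm tall (dimensions read to the nearest mm from the axis ticks). For the STL, each face is triangulated and given an outward normal.

solid part
  facet normal 0.0000 0.0000 -1.0000
    outer loop
      vertex 18.0 22.0 0.0
      vertex 18.0 0.0 0.0
      vertex 0.0 0.0 0.0
    endloop
  endfacet
  facet normal 0.0000 0.0000 -1.0000
    outer loop
      vertex 0.0 22.0 0.0
      vertex 18.0 22.0 0.0
      vertex 0.0 0.0 0.0
    endloop
  endfacet
  facet normal 0.0000 0.0000 1.0000
    outer loop
      vertex 0.0 0.0 12.0
      vertex 18.0 0.0 12.0
      vertex 18.0 22.0 12.0
    endloop
  endfacet
  facet normal 0.0000 0.0000 1.0000
    outer loop
      vertex 0.0 0.0 12.0
      vertex 18.0 22.0 12.0
      vertex 0.0 22.0 12.0
    endloop
  endfacet
  facet normal 0.0000 -1.0000 0.0000
    outer loop
      vertex 0.0 0.0 0.0
      vertex 18.0 0.0 0.0
      vertex 18.0 0.0 12.0
    endloop
  endfacet
  facet normal 0.0000 -1.0000 0.0000
    outer loop
      vertex 0.0 0.0 0.0
      vertex 18.0 0.0 12.0
      vertex 0.0 0.0 12.0
    endloop
  endfacet
  facet normal 0.0000 1.0000 0.0000
    outer loop
      vertex 18.0 22.0 12.0
      vertex 18.0 22.0 0.0
      vertex 0.0 22.0 0.0
    endloop
  endfacet
  facet normal 0.0000 1.0000 0.0000
    outer loop
      vertex 0.0 22.0 12.0
      vertex 18.0 22.0 12.0
      vertex 0.0 22.0 0.0
    endloop
  endfacet
  facet normal -1.0000 0.0000 0.0000
    outer loop
      vertex 0.0 22.0 12.0
      vertex 0.0 22.0 0.0
      vertex 0.0 0.0 0.0
    endloop
  endfacet
  facet normal -1.0000 0.0000 0.0000
    outer loop
      vertex 0.0 0.0 12.0
      vertex 0.0 22.0 12.0
      vertex 0.0 0.0 0.0
    endloop
  endfacet
  facet normal 1.0000 0.0000 0.0000
    outer loop
      vertex 18.0 0.0 0.0
      vertex 18.0 22.0 0.0
      vertex 18.0 22.0 12.0
    endloop
  endfacet
  facet normal 1.0000 0.0000 0.0000
    outer loop
      vertex 18.0 0.0 0.0
      vertex 18.0 22.0 12.0
      vertex 18.0 0.0 12.0
    endloop
  endfacet
endsolid part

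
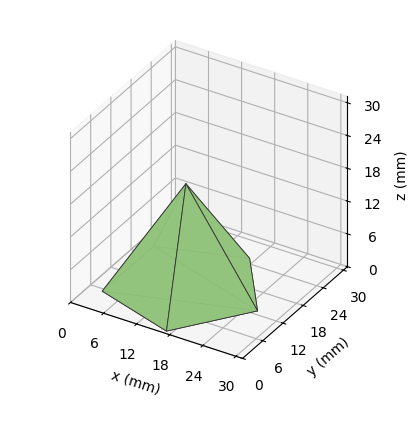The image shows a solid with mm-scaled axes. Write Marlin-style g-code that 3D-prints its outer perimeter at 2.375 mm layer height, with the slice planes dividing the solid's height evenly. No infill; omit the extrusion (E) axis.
Reading the render: the shape is a regular 5-sided pyramid, base circumscribed radius ≈ 13 mm, apex at z ≈ 19 mm (dimensions read to the nearest mm from the axis ticks). For the g-code, the solid's height is divided into equal slices at the stated Δz and each level perimeter traced with G1 moves after a G0 lift.

; perimeter-only toolpath
G21 ; units = mm
G90 ; absolute positioning
G28 ; home
; layer 1
G0 Z2.375
G0 X24.375 Y13.000
G1 X16.515 Y23.819
G1 X3.798 Y19.686
G1 X3.798 Y6.314
G1 X16.515 Y2.181
G1 X24.375 Y13.000
; layer 2
G0 Z4.750
G0 X22.750 Y13.000
G1 X16.013 Y22.273
G1 X5.112 Y18.731
G1 X5.112 Y7.269
G1 X16.013 Y3.727
G1 X22.750 Y13.000
; layer 3
G0 Z7.125
G0 X21.125 Y13.000
G1 X15.511 Y20.727
G1 X6.427 Y17.776
G1 X6.427 Y8.224
G1 X15.511 Y5.272
G1 X21.125 Y13.000
; layer 4
G0 Z9.500
G0 X19.500 Y13.000
G1 X15.008 Y19.182
G1 X7.742 Y16.820
G1 X7.742 Y9.180
G1 X15.008 Y6.818
G1 X19.500 Y13.000
; layer 5
G0 Z11.875
G0 X17.875 Y13.000
G1 X14.506 Y17.636
G1 X9.056 Y15.865
G1 X9.056 Y10.135
G1 X14.506 Y8.364
G1 X17.875 Y13.000
; layer 6
G0 Z14.250
G0 X16.250 Y13.000
G1 X14.004 Y16.091
G1 X10.371 Y14.910
G1 X10.371 Y11.090
G1 X14.004 Y9.909
G1 X16.250 Y13.000
; layer 7
G0 Z16.625
G0 X14.625 Y13.000
G1 X13.502 Y14.546
G1 X11.685 Y13.955
G1 X11.685 Y12.045
G1 X13.502 Y11.454
G1 X14.625 Y13.000
M2 ; end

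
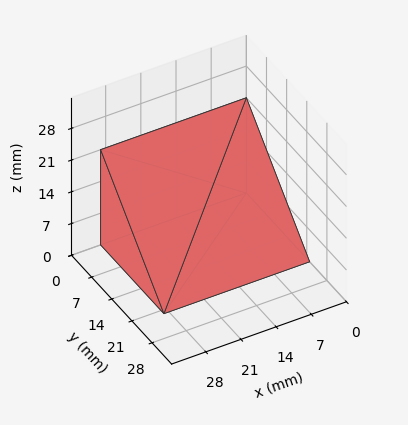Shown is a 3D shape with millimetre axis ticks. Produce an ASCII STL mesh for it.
Reading the render: the shape is a wedge (ramp): 29 × 22 mm base, rising to 21 mm along the y=0 edge and sloping linearly to z=0 at y=22 (dimensions read to the nearest mm from the axis ticks). For the STL, each face is triangulated and given an outward normal.

solid part
  facet normal 0.0000 0.0000 -1.0000
    outer loop
      vertex 29.00 22.00 0.00
      vertex 29.00 0.00 0.00
      vertex 0.00 0.00 0.00
    endloop
  endfacet
  facet normal 0.0000 0.0000 -1.0000
    outer loop
      vertex 0.00 22.00 0.00
      vertex 29.00 22.00 0.00
      vertex 0.00 0.00 0.00
    endloop
  endfacet
  facet normal 0.0000 -1.0000 0.0000
    outer loop
      vertex 0.00 0.00 0.00
      vertex 29.00 0.00 0.00
      vertex 29.00 0.00 21.00
    endloop
  endfacet
  facet normal 0.0000 -1.0000 0.0000
    outer loop
      vertex 0.00 0.00 0.00
      vertex 29.00 0.00 21.00
      vertex 0.00 0.00 21.00
    endloop
  endfacet
  facet normal 0.0000 0.6905 0.7234
    outer loop
      vertex 0.00 0.00 21.00
      vertex 29.00 0.00 21.00
      vertex 29.00 22.00 0.00
    endloop
  endfacet
  facet normal 0.0000 0.6905 0.7234
    outer loop
      vertex 0.00 0.00 21.00
      vertex 29.00 22.00 0.00
      vertex 0.00 22.00 0.00
    endloop
  endfacet
  facet normal -1.0000 0.0000 0.0000
    outer loop
      vertex 0.00 0.00 21.00
      vertex 0.00 22.00 0.00
      vertex 0.00 0.00 0.00
    endloop
  endfacet
  facet normal 1.0000 0.0000 0.0000
    outer loop
      vertex 29.00 0.00 0.00
      vertex 29.00 22.00 0.00
      vertex 29.00 0.00 21.00
    endloop
  endfacet
endsolid part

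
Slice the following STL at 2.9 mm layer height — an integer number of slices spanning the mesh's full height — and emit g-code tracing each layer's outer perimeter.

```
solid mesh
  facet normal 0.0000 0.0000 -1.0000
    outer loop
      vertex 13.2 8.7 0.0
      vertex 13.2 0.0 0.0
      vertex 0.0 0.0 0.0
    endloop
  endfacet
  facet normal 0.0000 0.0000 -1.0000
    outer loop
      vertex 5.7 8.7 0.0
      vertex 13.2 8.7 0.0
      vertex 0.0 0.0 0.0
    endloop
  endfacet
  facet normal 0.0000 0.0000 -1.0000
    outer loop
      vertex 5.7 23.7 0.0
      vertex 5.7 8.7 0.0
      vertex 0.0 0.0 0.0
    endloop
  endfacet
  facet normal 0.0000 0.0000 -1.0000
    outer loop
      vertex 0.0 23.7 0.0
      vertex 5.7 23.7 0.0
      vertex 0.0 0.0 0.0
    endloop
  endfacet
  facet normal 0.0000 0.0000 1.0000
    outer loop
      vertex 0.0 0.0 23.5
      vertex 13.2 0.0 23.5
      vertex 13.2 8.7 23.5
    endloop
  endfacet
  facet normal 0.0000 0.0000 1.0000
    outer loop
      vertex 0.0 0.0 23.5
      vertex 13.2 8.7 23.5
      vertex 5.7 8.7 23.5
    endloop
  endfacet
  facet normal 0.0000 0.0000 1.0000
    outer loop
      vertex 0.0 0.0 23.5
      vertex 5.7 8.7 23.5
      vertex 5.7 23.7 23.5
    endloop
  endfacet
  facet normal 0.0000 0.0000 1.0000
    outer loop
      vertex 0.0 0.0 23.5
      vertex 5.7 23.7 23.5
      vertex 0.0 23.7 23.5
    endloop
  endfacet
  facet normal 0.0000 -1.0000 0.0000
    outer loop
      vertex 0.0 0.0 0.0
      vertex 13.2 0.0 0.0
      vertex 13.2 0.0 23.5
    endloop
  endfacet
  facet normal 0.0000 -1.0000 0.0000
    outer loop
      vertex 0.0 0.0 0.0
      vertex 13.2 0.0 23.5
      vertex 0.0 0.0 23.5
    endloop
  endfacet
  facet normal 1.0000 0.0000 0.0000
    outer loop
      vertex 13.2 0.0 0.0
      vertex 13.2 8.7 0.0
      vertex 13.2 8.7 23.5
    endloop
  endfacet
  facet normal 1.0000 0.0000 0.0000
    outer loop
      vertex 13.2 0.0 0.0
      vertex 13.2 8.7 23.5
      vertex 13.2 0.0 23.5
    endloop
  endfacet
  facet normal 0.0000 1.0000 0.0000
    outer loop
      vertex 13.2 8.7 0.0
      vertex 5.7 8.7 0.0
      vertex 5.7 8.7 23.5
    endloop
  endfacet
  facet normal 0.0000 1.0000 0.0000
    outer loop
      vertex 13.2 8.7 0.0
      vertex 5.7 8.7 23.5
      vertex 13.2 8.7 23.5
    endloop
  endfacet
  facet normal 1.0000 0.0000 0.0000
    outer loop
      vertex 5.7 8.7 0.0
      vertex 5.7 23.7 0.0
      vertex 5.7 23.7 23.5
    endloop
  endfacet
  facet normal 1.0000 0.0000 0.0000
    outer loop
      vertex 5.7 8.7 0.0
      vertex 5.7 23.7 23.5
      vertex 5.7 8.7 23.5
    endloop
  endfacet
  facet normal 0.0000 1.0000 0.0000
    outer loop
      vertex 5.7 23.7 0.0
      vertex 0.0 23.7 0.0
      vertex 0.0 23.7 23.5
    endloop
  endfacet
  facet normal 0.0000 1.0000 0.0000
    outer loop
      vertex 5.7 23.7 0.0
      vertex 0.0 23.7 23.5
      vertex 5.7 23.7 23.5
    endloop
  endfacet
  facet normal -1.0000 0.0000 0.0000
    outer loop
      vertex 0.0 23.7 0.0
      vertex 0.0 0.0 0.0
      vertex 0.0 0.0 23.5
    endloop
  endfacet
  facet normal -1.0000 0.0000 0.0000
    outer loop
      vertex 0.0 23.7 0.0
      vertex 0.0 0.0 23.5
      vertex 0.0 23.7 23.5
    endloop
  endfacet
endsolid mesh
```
; perimeter-only toolpath
G21 ; units = mm
G90 ; absolute positioning
G28 ; home
; layer 1
G0 Z2.9
G0 X0.0 Y0.0
G1 X13.2 Y0.0
G1 X13.2 Y8.7
G1 X5.7 Y8.7
G1 X5.7 Y23.7
G1 X0.0 Y23.7
G1 X0.0 Y0.0
; layer 2
G0 Z5.9
G0 X0.0 Y0.0
G1 X13.2 Y0.0
G1 X13.2 Y8.7
G1 X5.7 Y8.7
G1 X5.7 Y23.7
G1 X0.0 Y23.7
G1 X0.0 Y0.0
; layer 3
G0 Z8.8
G0 X0.0 Y0.0
G1 X13.2 Y0.0
G1 X13.2 Y8.7
G1 X5.7 Y8.7
G1 X5.7 Y23.7
G1 X0.0 Y23.7
G1 X0.0 Y0.0
; layer 4
G0 Z11.8
G0 X0.0 Y0.0
G1 X13.2 Y0.0
G1 X13.2 Y8.7
G1 X5.7 Y8.7
G1 X5.7 Y23.7
G1 X0.0 Y23.7
G1 X0.0 Y0.0
; layer 5
G0 Z14.7
G0 X0.0 Y0.0
G1 X13.2 Y0.0
G1 X13.2 Y8.7
G1 X5.7 Y8.7
G1 X5.7 Y23.7
G1 X0.0 Y23.7
G1 X0.0 Y0.0
; layer 6
G0 Z17.6
G0 X0.0 Y0.0
G1 X13.2 Y0.0
G1 X13.2 Y8.7
G1 X5.7 Y8.7
G1 X5.7 Y23.7
G1 X0.0 Y23.7
G1 X0.0 Y0.0
; layer 7
G0 Z20.6
G0 X0.0 Y0.0
G1 X13.2 Y0.0
G1 X13.2 Y8.7
G1 X5.7 Y8.7
G1 X5.7 Y23.7
G1 X0.0 Y23.7
G1 X0.0 Y0.0
; layer 8
G0 Z23.5
G0 X0.0 Y0.0
G1 X13.2 Y0.0
G1 X13.2 Y8.7
G1 X5.7 Y8.7
G1 X5.7 Y23.7
G1 X0.0 Y23.7
G1 X0.0 Y0.0
M2 ; end

The solid is an L-shaped prism: outer 13.2 × 23.7 mm, arm thicknesses ≈ 8.7 mm (horizontal) and 5.7 mm (vertical), extruded 23.5 mm in z. Slicing at Δz = 2.9 mm — 8 equal slices spanning the solid's height, so layer i sits at z = i·h/8 — gives 8 non-empty perimeters. Each is a 6-segment closed polygon; G0 lifts to the layer z and rapids to the start vertex, then G1 traces the edges.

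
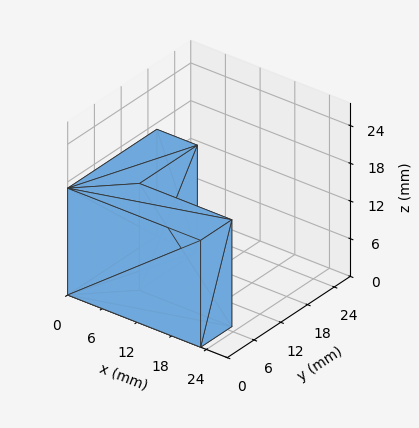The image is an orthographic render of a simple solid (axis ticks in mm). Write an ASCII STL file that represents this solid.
Reading the render: the shape is an L-shaped prism: outer 23 × 20 mm, arm thicknesses ≈ 7 mm (horizontal) and 7 mm (vertical), extruded 17 mm in z (dimensions read to the nearest mm from the axis ticks). For the STL, each face is triangulated and given an outward normal.

solid part
  facet normal 0.0000 0.0000 -1.0000
    outer loop
      vertex 23.00 7.00 0.00
      vertex 23.00 0.00 0.00
      vertex 0.00 0.00 0.00
    endloop
  endfacet
  facet normal 0.0000 0.0000 -1.0000
    outer loop
      vertex 7.00 7.00 0.00
      vertex 23.00 7.00 0.00
      vertex 0.00 0.00 0.00
    endloop
  endfacet
  facet normal 0.0000 0.0000 -1.0000
    outer loop
      vertex 7.00 20.00 0.00
      vertex 7.00 7.00 0.00
      vertex 0.00 0.00 0.00
    endloop
  endfacet
  facet normal 0.0000 0.0000 -1.0000
    outer loop
      vertex 0.00 20.00 0.00
      vertex 7.00 20.00 0.00
      vertex 0.00 0.00 0.00
    endloop
  endfacet
  facet normal 0.0000 0.0000 1.0000
    outer loop
      vertex 0.00 0.00 17.00
      vertex 23.00 0.00 17.00
      vertex 23.00 7.00 17.00
    endloop
  endfacet
  facet normal 0.0000 0.0000 1.0000
    outer loop
      vertex 0.00 0.00 17.00
      vertex 23.00 7.00 17.00
      vertex 7.00 7.00 17.00
    endloop
  endfacet
  facet normal 0.0000 0.0000 1.0000
    outer loop
      vertex 0.00 0.00 17.00
      vertex 7.00 7.00 17.00
      vertex 7.00 20.00 17.00
    endloop
  endfacet
  facet normal 0.0000 0.0000 1.0000
    outer loop
      vertex 0.00 0.00 17.00
      vertex 7.00 20.00 17.00
      vertex 0.00 20.00 17.00
    endloop
  endfacet
  facet normal 0.0000 -1.0000 0.0000
    outer loop
      vertex 0.00 0.00 0.00
      vertex 23.00 0.00 0.00
      vertex 23.00 0.00 17.00
    endloop
  endfacet
  facet normal 0.0000 -1.0000 0.0000
    outer loop
      vertex 0.00 0.00 0.00
      vertex 23.00 0.00 17.00
      vertex 0.00 0.00 17.00
    endloop
  endfacet
  facet normal 1.0000 0.0000 0.0000
    outer loop
      vertex 23.00 0.00 0.00
      vertex 23.00 7.00 0.00
      vertex 23.00 7.00 17.00
    endloop
  endfacet
  facet normal 1.0000 0.0000 0.0000
    outer loop
      vertex 23.00 0.00 0.00
      vertex 23.00 7.00 17.00
      vertex 23.00 0.00 17.00
    endloop
  endfacet
  facet normal 0.0000 1.0000 0.0000
    outer loop
      vertex 23.00 7.00 0.00
      vertex 7.00 7.00 0.00
      vertex 7.00 7.00 17.00
    endloop
  endfacet
  facet normal 0.0000 1.0000 0.0000
    outer loop
      vertex 23.00 7.00 0.00
      vertex 7.00 7.00 17.00
      vertex 23.00 7.00 17.00
    endloop
  endfacet
  facet normal 1.0000 0.0000 0.0000
    outer loop
      vertex 7.00 7.00 0.00
      vertex 7.00 20.00 0.00
      vertex 7.00 20.00 17.00
    endloop
  endfacet
  facet normal 1.0000 0.0000 0.0000
    outer loop
      vertex 7.00 7.00 0.00
      vertex 7.00 20.00 17.00
      vertex 7.00 7.00 17.00
    endloop
  endfacet
  facet normal 0.0000 1.0000 0.0000
    outer loop
      vertex 7.00 20.00 0.00
      vertex 0.00 20.00 0.00
      vertex 0.00 20.00 17.00
    endloop
  endfacet
  facet normal 0.0000 1.0000 0.0000
    outer loop
      vertex 7.00 20.00 0.00
      vertex 0.00 20.00 17.00
      vertex 7.00 20.00 17.00
    endloop
  endfacet
  facet normal -1.0000 0.0000 0.0000
    outer loop
      vertex 0.00 20.00 0.00
      vertex 0.00 0.00 0.00
      vertex 0.00 0.00 17.00
    endloop
  endfacet
  facet normal -1.0000 0.0000 0.0000
    outer loop
      vertex 0.00 20.00 0.00
      vertex 0.00 0.00 17.00
      vertex 0.00 20.00 17.00
    endloop
  endfacet
endsolid part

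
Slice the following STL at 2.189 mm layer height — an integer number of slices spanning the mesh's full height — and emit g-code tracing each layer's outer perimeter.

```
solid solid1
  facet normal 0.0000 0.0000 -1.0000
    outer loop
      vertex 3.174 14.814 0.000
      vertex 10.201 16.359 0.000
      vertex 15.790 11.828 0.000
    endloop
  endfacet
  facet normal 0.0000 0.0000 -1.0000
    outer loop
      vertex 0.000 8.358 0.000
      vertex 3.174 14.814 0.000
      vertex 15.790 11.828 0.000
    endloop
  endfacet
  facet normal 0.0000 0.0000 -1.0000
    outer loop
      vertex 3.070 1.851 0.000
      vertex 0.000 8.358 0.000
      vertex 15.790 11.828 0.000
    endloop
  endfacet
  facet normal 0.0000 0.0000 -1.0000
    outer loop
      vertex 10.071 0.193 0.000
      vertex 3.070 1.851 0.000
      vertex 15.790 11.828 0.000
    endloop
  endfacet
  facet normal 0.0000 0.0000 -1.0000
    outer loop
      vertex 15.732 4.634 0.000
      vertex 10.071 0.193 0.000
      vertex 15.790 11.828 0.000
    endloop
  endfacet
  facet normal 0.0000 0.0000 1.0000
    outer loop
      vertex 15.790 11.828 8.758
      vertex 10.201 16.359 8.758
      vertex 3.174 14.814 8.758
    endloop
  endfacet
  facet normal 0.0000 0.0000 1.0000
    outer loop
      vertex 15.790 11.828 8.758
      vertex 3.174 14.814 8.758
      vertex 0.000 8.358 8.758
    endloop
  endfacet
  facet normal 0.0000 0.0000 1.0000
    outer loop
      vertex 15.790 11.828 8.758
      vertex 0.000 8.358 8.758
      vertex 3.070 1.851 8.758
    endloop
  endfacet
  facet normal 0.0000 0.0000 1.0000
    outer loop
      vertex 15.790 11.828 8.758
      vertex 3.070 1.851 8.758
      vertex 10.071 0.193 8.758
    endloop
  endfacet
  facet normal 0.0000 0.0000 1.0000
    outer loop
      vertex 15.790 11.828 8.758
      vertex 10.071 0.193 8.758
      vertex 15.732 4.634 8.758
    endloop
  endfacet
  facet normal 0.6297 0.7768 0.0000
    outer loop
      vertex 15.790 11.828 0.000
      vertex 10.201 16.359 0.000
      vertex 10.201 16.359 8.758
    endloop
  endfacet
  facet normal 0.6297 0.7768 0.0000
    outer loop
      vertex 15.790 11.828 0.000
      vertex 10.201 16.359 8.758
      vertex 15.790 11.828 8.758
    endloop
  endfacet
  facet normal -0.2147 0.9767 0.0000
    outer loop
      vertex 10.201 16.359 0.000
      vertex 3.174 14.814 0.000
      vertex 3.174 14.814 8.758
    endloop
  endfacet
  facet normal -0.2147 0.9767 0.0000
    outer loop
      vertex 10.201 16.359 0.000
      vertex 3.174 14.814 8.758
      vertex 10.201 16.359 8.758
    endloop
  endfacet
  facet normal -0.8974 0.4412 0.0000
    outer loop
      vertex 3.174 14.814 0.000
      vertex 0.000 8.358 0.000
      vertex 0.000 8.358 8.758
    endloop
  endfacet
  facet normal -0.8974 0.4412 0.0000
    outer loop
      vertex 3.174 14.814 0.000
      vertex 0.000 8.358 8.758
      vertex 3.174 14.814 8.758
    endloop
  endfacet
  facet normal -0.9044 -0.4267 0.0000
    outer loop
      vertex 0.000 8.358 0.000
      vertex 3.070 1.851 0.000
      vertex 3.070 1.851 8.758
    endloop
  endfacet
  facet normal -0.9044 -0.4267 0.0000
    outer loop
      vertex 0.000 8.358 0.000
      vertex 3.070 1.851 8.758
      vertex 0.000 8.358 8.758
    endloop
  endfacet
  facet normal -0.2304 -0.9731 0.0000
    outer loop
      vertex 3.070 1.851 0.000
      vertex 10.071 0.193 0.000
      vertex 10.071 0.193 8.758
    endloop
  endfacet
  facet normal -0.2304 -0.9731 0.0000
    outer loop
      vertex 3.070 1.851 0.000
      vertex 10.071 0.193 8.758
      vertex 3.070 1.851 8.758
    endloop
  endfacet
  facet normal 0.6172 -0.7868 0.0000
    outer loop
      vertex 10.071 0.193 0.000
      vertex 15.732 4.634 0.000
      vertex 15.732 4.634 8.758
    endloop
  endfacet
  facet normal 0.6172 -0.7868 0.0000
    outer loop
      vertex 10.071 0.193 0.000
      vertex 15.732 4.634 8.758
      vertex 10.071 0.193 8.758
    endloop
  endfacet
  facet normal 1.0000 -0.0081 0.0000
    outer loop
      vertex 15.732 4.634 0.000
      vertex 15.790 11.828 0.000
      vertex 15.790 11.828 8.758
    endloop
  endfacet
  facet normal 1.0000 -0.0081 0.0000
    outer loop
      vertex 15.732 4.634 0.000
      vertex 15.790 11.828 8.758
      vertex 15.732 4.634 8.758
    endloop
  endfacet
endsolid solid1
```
; perimeter-only toolpath
G21 ; units = mm
G90 ; absolute positioning
G28 ; home
; layer 1
G0 Z2.189
G0 X15.790 Y11.828
G1 X10.201 Y16.359
G1 X3.174 Y14.814
G1 X0.000 Y8.358
G1 X3.070 Y1.851
G1 X10.071 Y0.193
G1 X15.732 Y4.634
G1 X15.790 Y11.828
; layer 2
G0 Z4.379
G0 X15.790 Y11.828
G1 X10.201 Y16.359
G1 X3.174 Y14.814
G1 X0.000 Y8.358
G1 X3.070 Y1.851
G1 X10.071 Y0.193
G1 X15.732 Y4.634
G1 X15.790 Y11.828
; layer 3
G0 Z6.568
G0 X15.790 Y11.828
G1 X10.201 Y16.359
G1 X3.174 Y14.814
G1 X0.000 Y8.358
G1 X3.070 Y1.851
G1 X10.071 Y0.193
G1 X15.732 Y4.634
G1 X15.790 Y11.828
; layer 4
G0 Z8.758
G0 X15.790 Y11.828
G1 X10.201 Y16.359
G1 X3.174 Y14.814
G1 X0.000 Y8.358
G1 X3.070 Y1.851
G1 X10.071 Y0.193
G1 X15.732 Y4.634
G1 X15.790 Y11.828
M2 ; end

The solid is a regular 7-sided prism (a cylinder approximated with 7 flat sides), circumscribed radius ≈ 8.29 mm, height ≈ 8.76 mm. Slicing at Δz = 2.189 mm — 4 equal slices spanning the solid's height, so layer i sits at z = i·h/4 — gives 4 non-empty perimeters. Each is a 7-segment closed polygon; G0 lifts to the layer z and rapids to the start vertex, then G1 traces the edges.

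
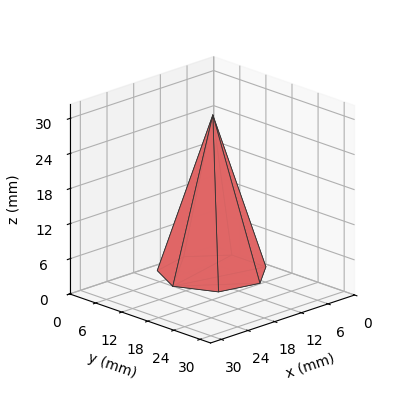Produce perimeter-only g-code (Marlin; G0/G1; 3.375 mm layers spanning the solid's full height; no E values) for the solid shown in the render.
Reading the render: the shape is a regular 7-sided pyramid, base circumscribed radius ≈ 9 mm, apex at z ≈ 27 mm (dimensions read to the nearest mm from the axis ticks). For the g-code, the solid's height is divided into equal slices at the stated Δz and each level perimeter traced with G1 moves after a G0 lift.

; perimeter-only toolpath
G21 ; units = mm
G90 ; absolute positioning
G28 ; home
; layer 1
G0 Z3.375
G0 X16.875 Y9.000
G1 X13.910 Y15.157
G1 X7.247 Y16.677
G1 X1.905 Y12.417
G1 X1.905 Y5.583
G1 X7.247 Y1.323
G1 X13.910 Y2.843
G1 X16.875 Y9.000
; layer 2
G0 Z6.750
G0 X15.750 Y9.000
G1 X13.208 Y14.277
G1 X7.498 Y15.581
G1 X2.918 Y11.929
G1 X2.918 Y6.071
G1 X7.498 Y2.420
G1 X13.208 Y3.723
G1 X15.750 Y9.000
; layer 3
G0 Z10.125
G0 X14.625 Y9.000
G1 X12.507 Y13.398
G1 X7.748 Y14.484
G1 X3.932 Y11.441
G1 X3.932 Y6.559
G1 X7.748 Y3.516
G1 X12.507 Y4.603
G1 X14.625 Y9.000
; layer 4
G0 Z13.500
G0 X13.500 Y9.000
G1 X11.806 Y12.518
G1 X7.998 Y13.387
G1 X4.946 Y10.953
G1 X4.946 Y7.047
G1 X7.998 Y4.613
G1 X11.806 Y5.482
G1 X13.500 Y9.000
; layer 5
G0 Z16.875
G0 X12.375 Y9.000
G1 X11.104 Y11.639
G1 X8.249 Y12.290
G1 X5.959 Y10.464
G1 X5.959 Y7.536
G1 X8.249 Y5.710
G1 X11.104 Y6.361
G1 X12.375 Y9.000
; layer 6
G0 Z20.250
G0 X11.250 Y9.000
G1 X10.403 Y10.759
G1 X8.499 Y11.194
G1 X6.973 Y9.976
G1 X6.973 Y8.024
G1 X8.499 Y6.806
G1 X10.403 Y7.241
G1 X11.250 Y9.000
; layer 7
G0 Z23.625
G0 X10.125 Y9.000
G1 X9.701 Y9.880
G1 X8.750 Y10.097
G1 X7.986 Y9.488
G1 X7.986 Y8.512
G1 X8.750 Y7.903
G1 X9.701 Y8.120
G1 X10.125 Y9.000
M2 ; end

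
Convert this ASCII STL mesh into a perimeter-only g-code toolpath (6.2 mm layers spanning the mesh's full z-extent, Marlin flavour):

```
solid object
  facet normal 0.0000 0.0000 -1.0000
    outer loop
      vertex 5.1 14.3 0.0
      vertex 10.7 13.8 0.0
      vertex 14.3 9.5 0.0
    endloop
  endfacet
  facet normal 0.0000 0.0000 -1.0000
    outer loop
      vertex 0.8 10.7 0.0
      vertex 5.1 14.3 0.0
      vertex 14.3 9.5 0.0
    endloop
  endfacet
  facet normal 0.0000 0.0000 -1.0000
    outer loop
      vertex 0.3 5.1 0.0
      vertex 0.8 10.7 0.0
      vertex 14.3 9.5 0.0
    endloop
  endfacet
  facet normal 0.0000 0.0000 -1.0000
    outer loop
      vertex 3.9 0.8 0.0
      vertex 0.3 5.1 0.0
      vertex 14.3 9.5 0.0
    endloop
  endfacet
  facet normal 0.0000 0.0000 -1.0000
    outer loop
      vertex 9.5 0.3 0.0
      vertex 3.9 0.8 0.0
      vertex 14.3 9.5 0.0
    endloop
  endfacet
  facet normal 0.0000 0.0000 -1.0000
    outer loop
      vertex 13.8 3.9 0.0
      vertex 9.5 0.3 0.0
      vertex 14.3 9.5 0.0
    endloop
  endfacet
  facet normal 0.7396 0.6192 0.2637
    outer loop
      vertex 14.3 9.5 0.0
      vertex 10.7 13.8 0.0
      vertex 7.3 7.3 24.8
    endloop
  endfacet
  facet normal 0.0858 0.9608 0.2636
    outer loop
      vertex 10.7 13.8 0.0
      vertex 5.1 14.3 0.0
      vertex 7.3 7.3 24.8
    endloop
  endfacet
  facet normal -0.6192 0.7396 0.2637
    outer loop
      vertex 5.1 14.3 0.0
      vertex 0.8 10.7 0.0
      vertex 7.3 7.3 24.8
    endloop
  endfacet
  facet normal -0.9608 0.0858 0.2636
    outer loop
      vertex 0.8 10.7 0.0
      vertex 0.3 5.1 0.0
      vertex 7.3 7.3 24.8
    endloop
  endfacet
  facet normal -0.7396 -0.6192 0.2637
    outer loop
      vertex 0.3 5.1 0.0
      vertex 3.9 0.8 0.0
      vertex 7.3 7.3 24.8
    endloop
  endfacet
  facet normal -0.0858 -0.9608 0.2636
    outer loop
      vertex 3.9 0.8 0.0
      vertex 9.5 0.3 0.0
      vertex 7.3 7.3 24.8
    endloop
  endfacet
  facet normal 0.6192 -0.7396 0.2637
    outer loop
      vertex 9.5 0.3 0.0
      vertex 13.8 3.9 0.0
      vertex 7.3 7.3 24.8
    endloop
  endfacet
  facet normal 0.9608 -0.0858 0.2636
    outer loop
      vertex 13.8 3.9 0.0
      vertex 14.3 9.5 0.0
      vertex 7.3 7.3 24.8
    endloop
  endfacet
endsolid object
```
; perimeter-only toolpath
G21 ; units = mm
G90 ; absolute positioning
G28 ; home
; layer 1
G0 Z6.2
G0 X12.6 Y8.9
G1 X9.8 Y12.2
G1 X5.6 Y12.6
G1 X2.4 Y9.8
G1 X2.0 Y5.6
G1 X4.8 Y2.4
G1 X8.9 Y2.0
G1 X12.2 Y4.8
G1 X12.6 Y8.9
; layer 2
G0 Z12.4
G0 X10.8 Y8.4
G1 X9.0 Y10.6
G1 X6.2 Y10.8
G1 X4.0 Y9.0
G1 X3.8 Y6.2
G1 X5.6 Y4.0
G1 X8.4 Y3.8
G1 X10.6 Y5.6
G1 X10.8 Y8.4
; layer 3
G0 Z18.6
G0 X9.1 Y7.8
G1 X8.1 Y8.9
G1 X6.8 Y9.1
G1 X5.7 Y8.1
G1 X5.5 Y6.8
G1 X6.4 Y5.7
G1 X7.8 Y5.5
G1 X8.9 Y6.4
G1 X9.1 Y7.8
M2 ; end

The solid is a regular 8-sided pyramid, base circumscribed radius ≈ 7.3 mm, apex at z ≈ 24.8 mm. Slicing at Δz = 6.2 mm — 4 equal slices spanning the solid's height, so layer i sits at z = i·h/4 — gives 3 non-empty perimeters. Each is a 8-segment closed polygon; G0 lifts to the layer z and rapids to the start vertex, then G1 traces the edges. The cross-section shrinks linearly with z (the slice at the apex is degenerate and omitted).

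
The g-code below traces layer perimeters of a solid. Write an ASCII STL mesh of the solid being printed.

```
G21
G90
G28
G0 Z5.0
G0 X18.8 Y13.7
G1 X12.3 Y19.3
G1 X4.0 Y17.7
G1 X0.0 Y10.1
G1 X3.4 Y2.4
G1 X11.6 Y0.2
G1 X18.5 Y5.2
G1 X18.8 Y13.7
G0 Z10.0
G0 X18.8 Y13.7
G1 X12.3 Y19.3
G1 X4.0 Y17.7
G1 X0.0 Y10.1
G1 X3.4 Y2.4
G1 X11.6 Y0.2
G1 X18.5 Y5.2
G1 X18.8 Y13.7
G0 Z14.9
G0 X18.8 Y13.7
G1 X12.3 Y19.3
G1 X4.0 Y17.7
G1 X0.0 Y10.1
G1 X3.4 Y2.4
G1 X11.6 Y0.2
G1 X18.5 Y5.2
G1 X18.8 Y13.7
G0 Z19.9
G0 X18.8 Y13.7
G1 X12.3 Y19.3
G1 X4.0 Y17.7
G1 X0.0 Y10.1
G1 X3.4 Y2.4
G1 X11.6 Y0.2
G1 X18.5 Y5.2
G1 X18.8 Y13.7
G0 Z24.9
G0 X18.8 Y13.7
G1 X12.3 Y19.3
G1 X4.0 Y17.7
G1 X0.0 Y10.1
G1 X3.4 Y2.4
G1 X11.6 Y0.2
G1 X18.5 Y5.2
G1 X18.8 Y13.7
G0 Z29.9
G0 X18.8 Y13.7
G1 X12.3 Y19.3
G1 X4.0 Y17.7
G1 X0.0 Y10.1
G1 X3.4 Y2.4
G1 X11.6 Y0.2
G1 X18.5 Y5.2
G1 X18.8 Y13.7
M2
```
solid part
  facet normal 0.0000 0.0000 -1.0000
    outer loop
      vertex 4.0 17.7 0.0
      vertex 12.3 19.3 0.0
      vertex 18.8 13.7 0.0
    endloop
  endfacet
  facet normal 0.0000 0.0000 -1.0000
    outer loop
      vertex 0.0 10.1 0.0
      vertex 4.0 17.7 0.0
      vertex 18.8 13.7 0.0
    endloop
  endfacet
  facet normal 0.0000 0.0000 -1.0000
    outer loop
      vertex 3.4 2.4 0.0
      vertex 0.0 10.1 0.0
      vertex 18.8 13.7 0.0
    endloop
  endfacet
  facet normal 0.0000 0.0000 -1.0000
    outer loop
      vertex 11.6 0.2 0.0
      vertex 3.4 2.4 0.0
      vertex 18.8 13.7 0.0
    endloop
  endfacet
  facet normal 0.0000 0.0000 -1.0000
    outer loop
      vertex 18.5 5.2 0.0
      vertex 11.6 0.2 0.0
      vertex 18.8 13.7 0.0
    endloop
  endfacet
  facet normal 0.0000 0.0000 1.0000
    outer loop
      vertex 18.8 13.7 29.9
      vertex 12.3 19.3 29.9
      vertex 4.0 17.7 29.9
    endloop
  endfacet
  facet normal 0.0000 0.0000 1.0000
    outer loop
      vertex 18.8 13.7 29.9
      vertex 4.0 17.7 29.9
      vertex 0.0 10.1 29.9
    endloop
  endfacet
  facet normal 0.0000 0.0000 1.0000
    outer loop
      vertex 18.8 13.7 29.9
      vertex 0.0 10.1 29.9
      vertex 3.4 2.4 29.9
    endloop
  endfacet
  facet normal 0.0000 0.0000 1.0000
    outer loop
      vertex 18.8 13.7 29.9
      vertex 3.4 2.4 29.9
      vertex 11.6 0.2 29.9
    endloop
  endfacet
  facet normal 0.0000 0.0000 1.0000
    outer loop
      vertex 18.8 13.7 29.9
      vertex 11.6 0.2 29.9
      vertex 18.5 5.2 29.9
    endloop
  endfacet
  facet normal 0.6527 0.7576 0.0000
    outer loop
      vertex 18.8 13.7 0.0
      vertex 12.3 19.3 0.0
      vertex 12.3 19.3 29.9
    endloop
  endfacet
  facet normal 0.6527 0.7576 0.0000
    outer loop
      vertex 18.8 13.7 0.0
      vertex 12.3 19.3 29.9
      vertex 18.8 13.7 29.9
    endloop
  endfacet
  facet normal -0.1893 0.9819 0.0000
    outer loop
      vertex 12.3 19.3 0.0
      vertex 4.0 17.7 0.0
      vertex 4.0 17.7 29.9
    endloop
  endfacet
  facet normal -0.1893 0.9819 0.0000
    outer loop
      vertex 12.3 19.3 0.0
      vertex 4.0 17.7 29.9
      vertex 12.3 19.3 29.9
    endloop
  endfacet
  facet normal -0.8849 0.4657 0.0000
    outer loop
      vertex 4.0 17.7 0.0
      vertex 0.0 10.1 0.0
      vertex 0.0 10.1 29.9
    endloop
  endfacet
  facet normal -0.8849 0.4657 0.0000
    outer loop
      vertex 4.0 17.7 0.0
      vertex 0.0 10.1 29.9
      vertex 4.0 17.7 29.9
    endloop
  endfacet
  facet normal -0.9148 -0.4039 0.0000
    outer loop
      vertex 0.0 10.1 0.0
      vertex 3.4 2.4 0.0
      vertex 3.4 2.4 29.9
    endloop
  endfacet
  facet normal -0.9148 -0.4039 0.0000
    outer loop
      vertex 0.0 10.1 0.0
      vertex 3.4 2.4 29.9
      vertex 0.0 10.1 29.9
    endloop
  endfacet
  facet normal -0.2591 -0.9658 0.0000
    outer loop
      vertex 3.4 2.4 0.0
      vertex 11.6 0.2 0.0
      vertex 11.6 0.2 29.9
    endloop
  endfacet
  facet normal -0.2591 -0.9658 0.0000
    outer loop
      vertex 3.4 2.4 0.0
      vertex 11.6 0.2 29.9
      vertex 3.4 2.4 29.9
    endloop
  endfacet
  facet normal 0.5868 -0.8097 0.0000
    outer loop
      vertex 11.6 0.2 0.0
      vertex 18.5 5.2 0.0
      vertex 18.5 5.2 29.9
    endloop
  endfacet
  facet normal 0.5868 -0.8097 0.0000
    outer loop
      vertex 11.6 0.2 0.0
      vertex 18.5 5.2 29.9
      vertex 11.6 0.2 29.9
    endloop
  endfacet
  facet normal 0.9994 -0.0353 0.0000
    outer loop
      vertex 18.5 5.2 0.0
      vertex 18.8 13.7 0.0
      vertex 18.8 13.7 29.9
    endloop
  endfacet
  facet normal 0.9994 -0.0353 0.0000
    outer loop
      vertex 18.5 5.2 0.0
      vertex 18.8 13.7 29.9
      vertex 18.5 5.2 29.9
    endloop
  endfacet
endsolid part

The G0 Z moves step by Δz≈5.0 mm. Every layer's G1 loop is the same polygon, so the solid is a straight extrusion of it from z=0 to z≈29.9. Closing with flat bottom and top caps and triangulating gives 24 facets — a regular 7-sided prism (a cylinder approximated with 7 flat sides), circumscribed radius ≈ 9.8 mm, height ≈ 29.9 mm.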